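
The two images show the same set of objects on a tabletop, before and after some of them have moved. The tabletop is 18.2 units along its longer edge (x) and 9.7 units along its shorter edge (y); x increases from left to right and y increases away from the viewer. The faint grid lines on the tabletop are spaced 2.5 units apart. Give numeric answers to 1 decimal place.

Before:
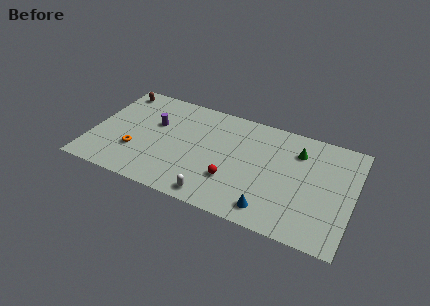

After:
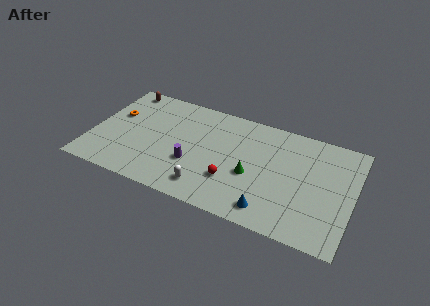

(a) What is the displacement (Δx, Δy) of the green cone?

(-2.9, -3.3)

The green cone was at about (14.2, 7.3) and moved to about (11.3, 4.0).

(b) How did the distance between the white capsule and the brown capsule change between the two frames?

-0.9

They were about 10.7 units apart before and 9.8 after — 0.9 units closer together.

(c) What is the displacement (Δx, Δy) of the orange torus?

(-1.8, 2.9)

The orange torus was at about (3.2, 3.1) and moved to about (1.4, 6.0).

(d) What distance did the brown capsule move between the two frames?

0.5

The brown capsule was near (1.2, 8.4) before and (1.6, 8.7) after, so it travelled √(0.4² + 0.3²) ≈ 0.5 units.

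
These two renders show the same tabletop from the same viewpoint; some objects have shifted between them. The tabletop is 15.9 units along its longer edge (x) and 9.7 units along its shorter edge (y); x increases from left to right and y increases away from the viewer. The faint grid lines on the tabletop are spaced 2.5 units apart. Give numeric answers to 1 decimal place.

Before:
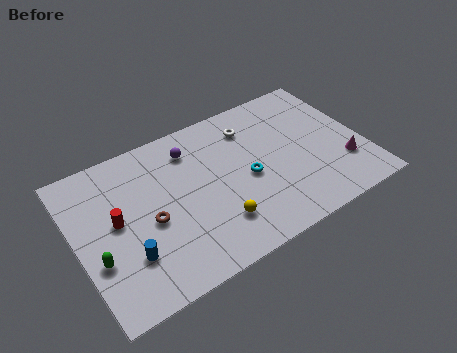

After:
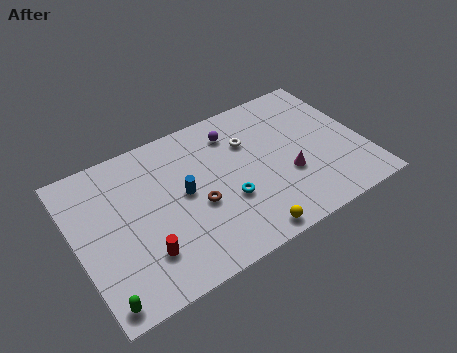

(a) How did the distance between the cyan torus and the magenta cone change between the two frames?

-2.0

The distance was about 5.4 in the first image and 3.4 in the second, so they moved 2.0 units closer together.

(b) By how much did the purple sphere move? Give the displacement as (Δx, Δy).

(2.4, 0.0)

From the two frames, the purple sphere sits at roughly (6.7, 7.7) before and (9.1, 7.7) after.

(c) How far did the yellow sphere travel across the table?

2.1

The yellow sphere was near (7.3, 2.4) before and (8.7, 0.9) after, so it travelled √(1.4² + 1.5²) ≈ 2.1 units.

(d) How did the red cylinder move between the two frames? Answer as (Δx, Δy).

(1.1, -2.7)

The red cylinder started near (2.2, 5.2) and ended near (3.3, 2.5).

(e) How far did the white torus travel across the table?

0.9

The white torus was near (10.1, 7.6) before and (9.8, 6.7) after, so it travelled √(0.3² + 0.9²) ≈ 0.9 units.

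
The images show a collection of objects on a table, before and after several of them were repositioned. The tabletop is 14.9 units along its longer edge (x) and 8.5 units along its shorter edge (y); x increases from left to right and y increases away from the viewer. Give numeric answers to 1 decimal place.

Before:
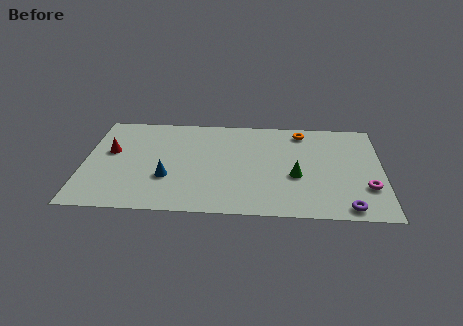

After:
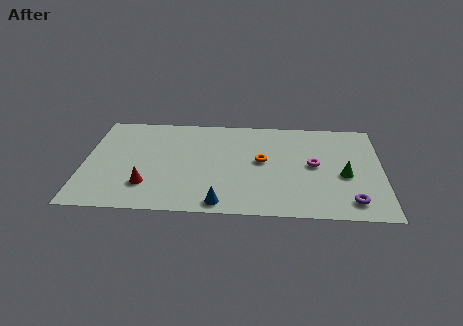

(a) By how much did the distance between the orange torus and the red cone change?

-3.7

Before: roughly 9.9 units apart; after: 6.2. That's 3.7 units closer together.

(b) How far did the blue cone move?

3.4

From (4.2, 2.9) to (6.9, 0.9), the blue cone covered √(2.7² + 2.0²) ≈ 3.4 units.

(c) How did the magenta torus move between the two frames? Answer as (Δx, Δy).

(-2.6, 1.8)

The magenta torus started near (14.1, 2.6) and ended near (11.5, 4.4).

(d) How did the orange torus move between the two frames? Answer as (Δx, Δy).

(-2.0, -2.7)

The orange torus started near (10.9, 7.3) and ended near (8.9, 4.6).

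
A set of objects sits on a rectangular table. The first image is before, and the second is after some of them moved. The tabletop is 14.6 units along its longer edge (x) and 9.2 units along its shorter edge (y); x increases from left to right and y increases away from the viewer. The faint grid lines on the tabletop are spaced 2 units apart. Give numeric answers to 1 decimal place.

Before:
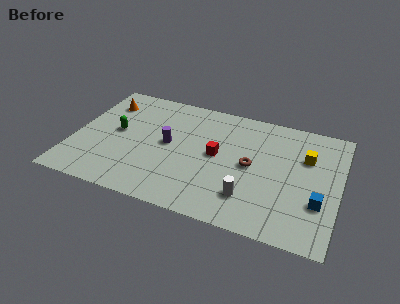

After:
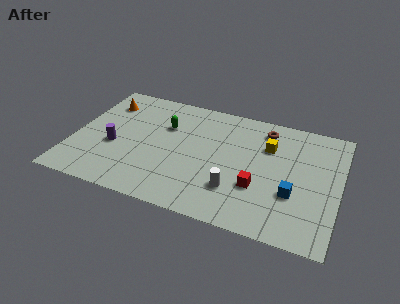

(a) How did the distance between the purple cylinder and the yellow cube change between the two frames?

+1.1

The distance was about 7.6 in the first image and 8.7 in the second, so they moved 1.1 units further apart.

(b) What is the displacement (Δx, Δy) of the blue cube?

(-1.4, 0.2)

The blue cube was at about (13.6, 3.0) and moved to about (12.2, 3.2).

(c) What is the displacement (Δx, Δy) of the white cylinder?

(-0.8, 0.3)

The white cylinder started near (9.9, 2.2) and ended near (9.1, 2.5).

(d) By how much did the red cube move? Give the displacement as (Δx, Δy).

(2.4, -1.7)

The red cube started near (7.9, 4.8) and ended near (10.3, 3.1).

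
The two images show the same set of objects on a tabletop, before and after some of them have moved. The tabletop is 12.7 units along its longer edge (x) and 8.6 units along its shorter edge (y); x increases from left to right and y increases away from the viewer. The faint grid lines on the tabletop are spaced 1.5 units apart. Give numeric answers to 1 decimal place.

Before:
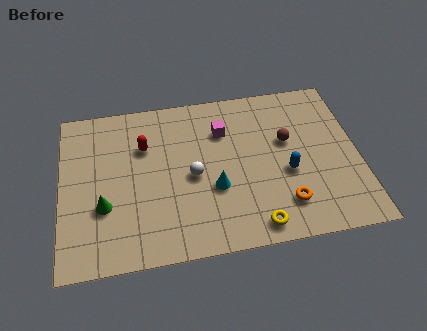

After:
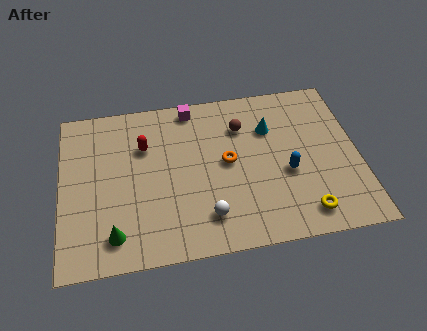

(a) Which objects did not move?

the red capsule and the blue capsule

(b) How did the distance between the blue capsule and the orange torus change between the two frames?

+1.1

Before: roughly 1.6 units apart; after: 2.7. That's 1.1 units further apart.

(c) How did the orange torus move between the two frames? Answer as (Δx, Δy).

(-2.3, 2.6)

The orange torus was at about (9.4, 1.9) and moved to about (7.1, 4.5).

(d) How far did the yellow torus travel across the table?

2.1

The yellow torus was near (8.1, 1.0) before and (10.2, 1.3) after, so it travelled √(2.1² + 0.3²) ≈ 2.1 units.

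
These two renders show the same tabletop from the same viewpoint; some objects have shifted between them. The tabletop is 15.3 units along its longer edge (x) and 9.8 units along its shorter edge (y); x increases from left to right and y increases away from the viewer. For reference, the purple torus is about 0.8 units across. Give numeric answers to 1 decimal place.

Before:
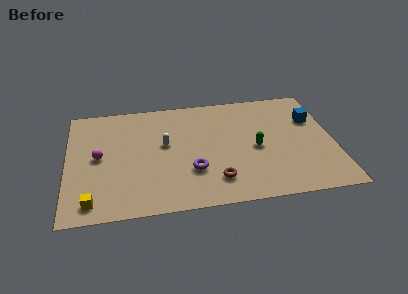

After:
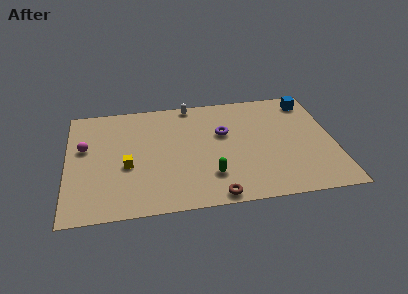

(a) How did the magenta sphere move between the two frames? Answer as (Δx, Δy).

(-0.8, 0.9)

The magenta sphere started near (1.8, 5.0) and ended near (1.0, 5.9).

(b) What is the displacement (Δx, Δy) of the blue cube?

(-0.1, 1.7)

From the two frames, the blue cube sits at roughly (14.2, 6.6) before and (14.1, 8.3) after.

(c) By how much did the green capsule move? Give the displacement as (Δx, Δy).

(-2.7, -2.0)

The green capsule started near (10.8, 4.5) and ended near (8.1, 2.5).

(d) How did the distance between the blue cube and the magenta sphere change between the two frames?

+0.8

Before: roughly 12.5 units apart; after: 13.3. That's 0.8 units further apart.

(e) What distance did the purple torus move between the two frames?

3.6

The purple torus moved from about (7.1, 3.1) to (9.0, 6.1), a distance of √(1.9² + 3.0²) ≈ 3.6.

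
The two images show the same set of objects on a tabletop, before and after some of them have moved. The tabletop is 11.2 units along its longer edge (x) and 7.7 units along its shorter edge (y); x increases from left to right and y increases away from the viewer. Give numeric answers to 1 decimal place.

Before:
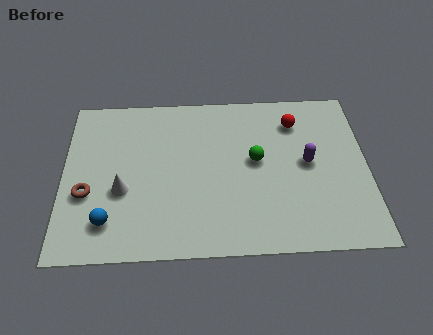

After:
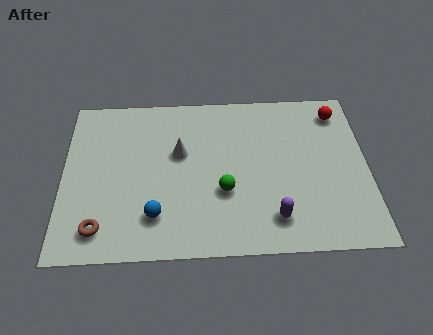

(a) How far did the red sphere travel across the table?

1.6

The red sphere was near (8.6, 6.0) before and (10.2, 6.4) after, so it travelled √(1.6² + 0.4²) ≈ 1.6 units.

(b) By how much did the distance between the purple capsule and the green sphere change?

+0.3

The distance was about 1.9 in the first image and 2.2 in the second, so they moved 0.3 units further apart.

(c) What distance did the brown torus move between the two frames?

1.7

The brown torus was near (0.9, 2.9) before and (1.4, 1.3) after, so it travelled √(0.5² + 1.6²) ≈ 1.7 units.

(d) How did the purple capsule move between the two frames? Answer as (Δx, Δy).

(-1.3, -2.5)

The purple capsule was at about (9.0, 4.0) and moved to about (7.7, 1.5).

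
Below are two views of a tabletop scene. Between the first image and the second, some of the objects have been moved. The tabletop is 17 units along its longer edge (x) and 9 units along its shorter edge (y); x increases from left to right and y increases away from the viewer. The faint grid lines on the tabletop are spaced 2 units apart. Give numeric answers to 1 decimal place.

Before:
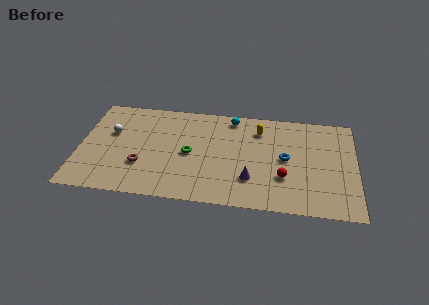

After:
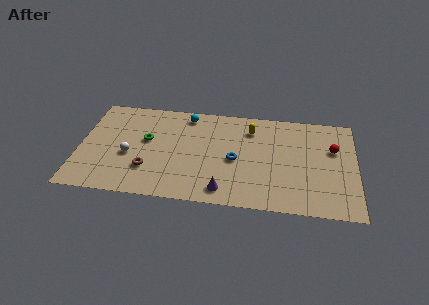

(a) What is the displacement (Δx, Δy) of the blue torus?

(-3.1, -0.5)

The blue torus was at about (12.7, 4.6) and moved to about (9.6, 4.1).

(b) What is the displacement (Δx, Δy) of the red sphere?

(3.0, 2.9)

The red sphere started near (12.6, 2.9) and ended near (15.6, 5.8).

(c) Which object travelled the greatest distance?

the red sphere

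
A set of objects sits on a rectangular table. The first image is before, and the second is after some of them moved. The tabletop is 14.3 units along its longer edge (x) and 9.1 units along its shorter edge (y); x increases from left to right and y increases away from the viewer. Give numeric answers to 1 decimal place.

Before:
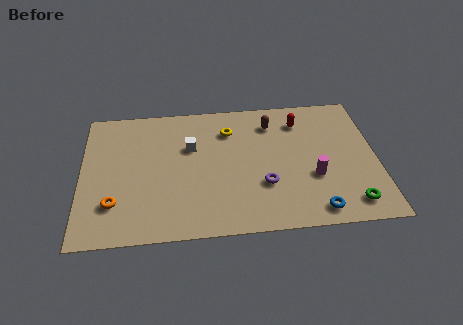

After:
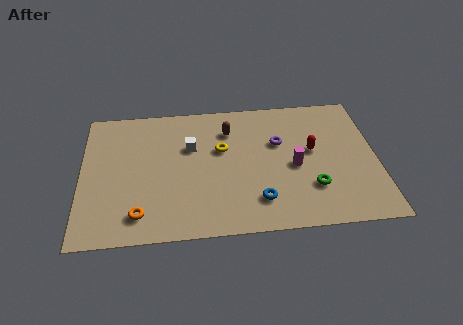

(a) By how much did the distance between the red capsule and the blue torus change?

-2.0

The distance was about 6.1 in the first image and 4.1 in the second, so they moved 2.0 units closer together.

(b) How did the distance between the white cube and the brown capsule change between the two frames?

-2.1

They were about 4.2 units apart before and 2.1 after — 2.1 units closer together.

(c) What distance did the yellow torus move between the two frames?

1.4

The yellow torus moved from about (7.2, 6.9) to (6.8, 5.6), a distance of √(0.4² + 1.3²) ≈ 1.4.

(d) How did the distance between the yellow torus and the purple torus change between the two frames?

-1.4

They were about 4.2 units apart before and 2.8 after — 1.4 units closer together.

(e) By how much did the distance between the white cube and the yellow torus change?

-0.6

They were about 2.1 units apart before and 1.5 after — 0.6 units closer together.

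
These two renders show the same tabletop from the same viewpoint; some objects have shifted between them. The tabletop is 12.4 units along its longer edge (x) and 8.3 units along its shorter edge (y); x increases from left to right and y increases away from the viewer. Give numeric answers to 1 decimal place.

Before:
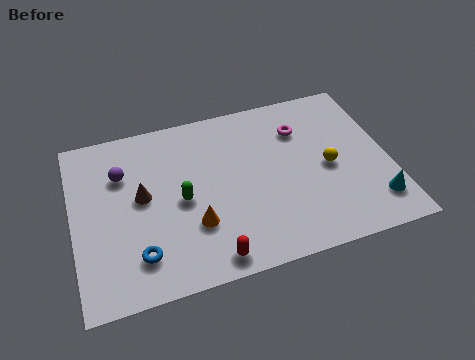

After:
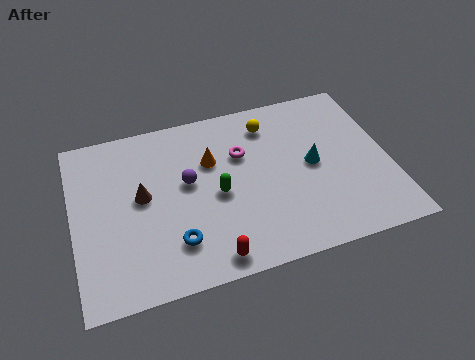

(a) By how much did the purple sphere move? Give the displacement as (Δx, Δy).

(2.5, -1.1)

From the two frames, the purple sphere sits at roughly (2.0, 5.8) before and (4.5, 4.7) after.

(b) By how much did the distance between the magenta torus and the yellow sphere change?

-0.7

The distance was about 2.4 in the first image and 1.7 in the second, so they moved 0.7 units closer together.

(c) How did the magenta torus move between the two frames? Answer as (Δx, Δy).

(-2.4, -0.6)

The magenta torus was at about (9.1, 6.1) and moved to about (6.7, 5.5).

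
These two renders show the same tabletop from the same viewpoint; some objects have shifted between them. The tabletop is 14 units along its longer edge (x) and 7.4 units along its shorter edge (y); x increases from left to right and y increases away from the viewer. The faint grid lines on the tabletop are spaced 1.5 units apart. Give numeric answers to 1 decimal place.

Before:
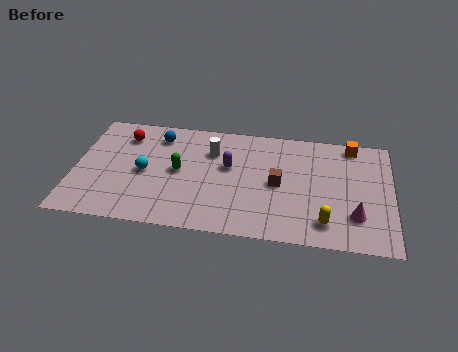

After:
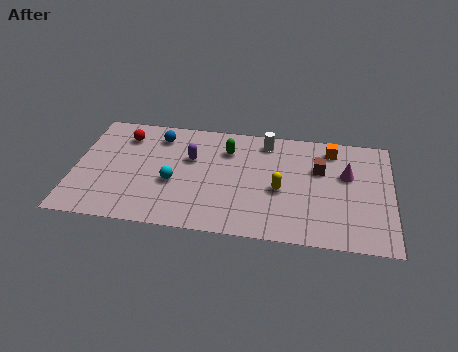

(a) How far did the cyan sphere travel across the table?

1.4

From (3.1, 3.5) to (4.4, 3.0), the cyan sphere covered √(1.3² + 0.5²) ≈ 1.4 units.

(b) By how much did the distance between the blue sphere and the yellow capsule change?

-2.6

Before: roughly 8.8 units apart; after: 6.2. That's 2.6 units closer together.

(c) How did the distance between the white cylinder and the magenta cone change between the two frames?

-3.2

Before: roughly 7.2 units apart; after: 4.0. That's 3.2 units closer together.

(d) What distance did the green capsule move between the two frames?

2.7

The green capsule moved from about (4.6, 3.8) to (6.7, 5.5), a distance of √(2.1² + 1.7²) ≈ 2.7.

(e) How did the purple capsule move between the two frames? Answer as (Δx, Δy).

(-1.7, 0.3)

The purple capsule was at about (6.8, 4.4) and moved to about (5.1, 4.7).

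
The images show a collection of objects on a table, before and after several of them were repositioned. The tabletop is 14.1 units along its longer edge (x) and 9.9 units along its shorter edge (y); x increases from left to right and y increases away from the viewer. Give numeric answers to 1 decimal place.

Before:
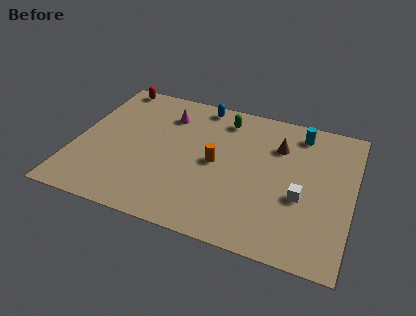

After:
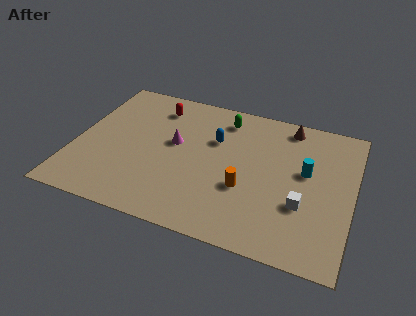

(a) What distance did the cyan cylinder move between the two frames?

2.7

From (11.2, 8.4) to (11.7, 5.7), the cyan cylinder covered √(0.5² + 2.7²) ≈ 2.7 units.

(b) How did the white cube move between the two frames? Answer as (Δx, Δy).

(0.1, -0.5)

The white cube was at about (11.6, 3.9) and moved to about (11.7, 3.4).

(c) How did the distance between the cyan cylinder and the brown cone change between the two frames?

+1.6

Before: roughly 1.6 units apart; after: 3.2. That's 1.6 units further apart.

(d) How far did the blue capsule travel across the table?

2.6

The blue capsule was near (6.0, 8.9) before and (7.0, 6.5) after, so it travelled √(1.0² + 2.4²) ≈ 2.6 units.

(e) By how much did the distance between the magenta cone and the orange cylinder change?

+0.4

They were about 3.9 units apart before and 4.3 after — 0.4 units further apart.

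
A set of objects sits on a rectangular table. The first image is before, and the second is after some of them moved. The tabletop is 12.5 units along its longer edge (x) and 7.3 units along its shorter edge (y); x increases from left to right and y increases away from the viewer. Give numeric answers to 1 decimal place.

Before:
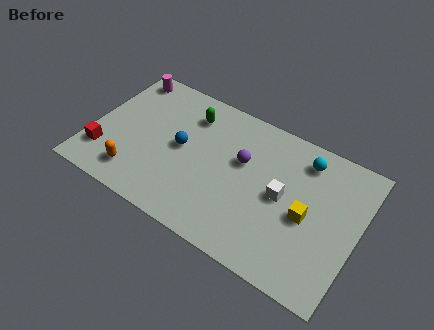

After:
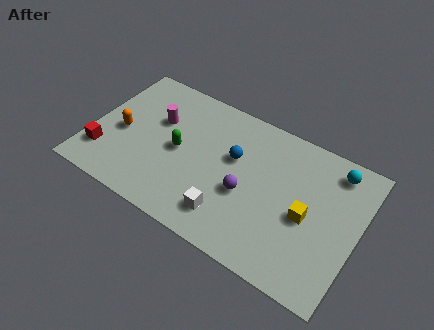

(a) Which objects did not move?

the red cube and the yellow cube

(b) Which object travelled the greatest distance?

the white cube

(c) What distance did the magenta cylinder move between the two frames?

2.5

The magenta cylinder was near (1.0, 6.4) before and (2.9, 4.7) after, so it travelled √(1.9² + 1.7²) ≈ 2.5 units.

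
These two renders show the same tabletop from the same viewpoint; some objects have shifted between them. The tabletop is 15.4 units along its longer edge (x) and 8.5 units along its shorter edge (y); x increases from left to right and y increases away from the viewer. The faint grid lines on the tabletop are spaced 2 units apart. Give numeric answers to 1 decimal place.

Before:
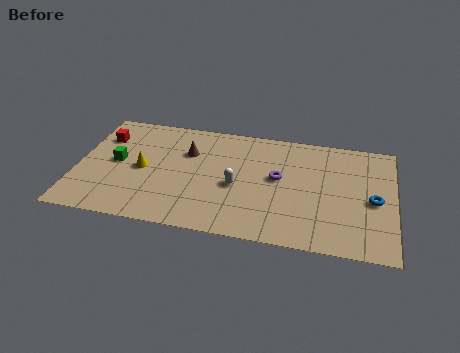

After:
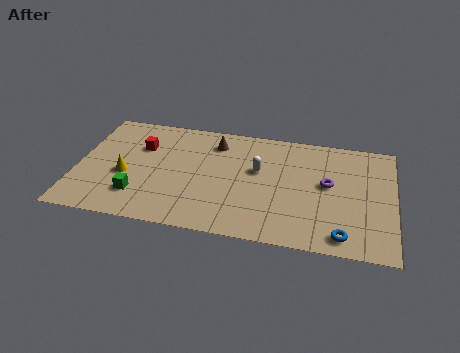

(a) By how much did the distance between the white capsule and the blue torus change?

-0.8

Before: roughly 6.6 units apart; after: 5.8. That's 0.8 units closer together.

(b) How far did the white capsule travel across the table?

1.7

From (7.8, 3.7) to (8.8, 5.1), the white capsule covered √(1.0² + 1.4²) ≈ 1.7 units.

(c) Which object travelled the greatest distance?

the blue torus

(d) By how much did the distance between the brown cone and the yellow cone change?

+2.6

They were about 2.7 units apart before and 5.3 after — 2.6 units further apart.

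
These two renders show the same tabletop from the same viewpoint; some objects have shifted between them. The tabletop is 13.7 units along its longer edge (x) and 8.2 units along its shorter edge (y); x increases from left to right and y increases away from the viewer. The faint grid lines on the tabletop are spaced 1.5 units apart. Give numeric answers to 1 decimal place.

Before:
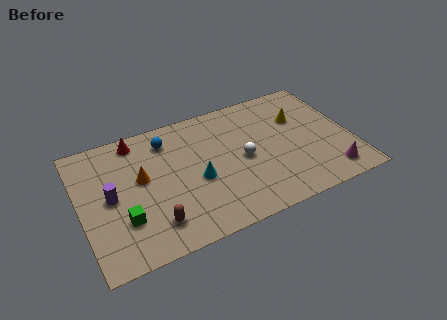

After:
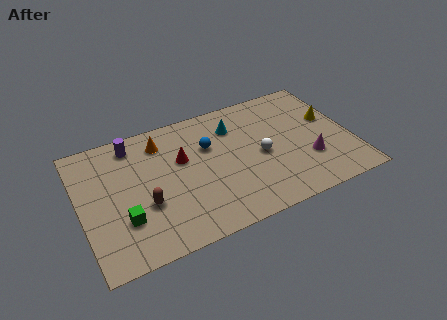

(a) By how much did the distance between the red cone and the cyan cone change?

-1.6

They were about 4.6 units apart before and 3.0 after — 1.6 units closer together.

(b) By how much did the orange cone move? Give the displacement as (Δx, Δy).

(1.2, 1.9)

The orange cone was at about (3.1, 4.7) and moved to about (4.3, 6.6).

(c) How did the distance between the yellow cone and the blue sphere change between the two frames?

-0.6

Before: roughly 6.8 units apart; after: 6.2. That's 0.6 units closer together.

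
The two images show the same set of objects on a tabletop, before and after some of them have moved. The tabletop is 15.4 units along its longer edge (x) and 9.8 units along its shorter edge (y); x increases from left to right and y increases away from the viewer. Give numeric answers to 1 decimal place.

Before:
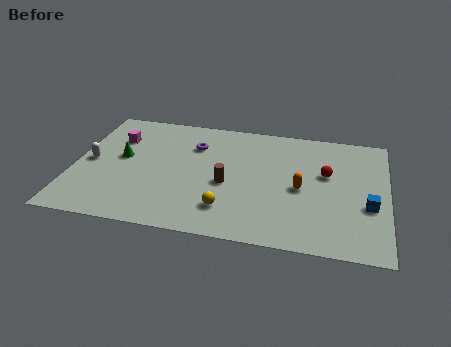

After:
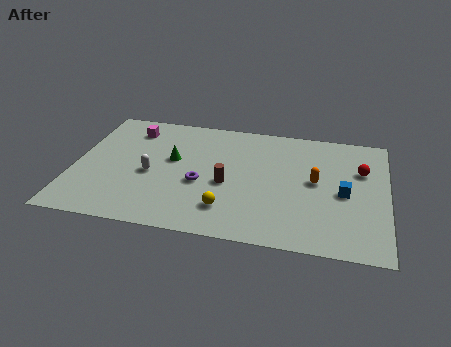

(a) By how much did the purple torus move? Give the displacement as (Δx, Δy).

(0.5, -3.1)

From the two frames, the purple torus sits at roughly (5.8, 7.1) before and (6.3, 4.0) after.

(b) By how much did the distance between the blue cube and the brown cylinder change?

-1.2

The distance was about 6.9 in the first image and 5.7 in the second, so they moved 1.2 units closer together.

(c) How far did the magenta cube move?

1.1

The magenta cube was near (1.9, 7.0) before and (2.6, 7.9) after, so it travelled √(0.7² + 0.9²) ≈ 1.1 units.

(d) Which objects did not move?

the yellow sphere and the brown cylinder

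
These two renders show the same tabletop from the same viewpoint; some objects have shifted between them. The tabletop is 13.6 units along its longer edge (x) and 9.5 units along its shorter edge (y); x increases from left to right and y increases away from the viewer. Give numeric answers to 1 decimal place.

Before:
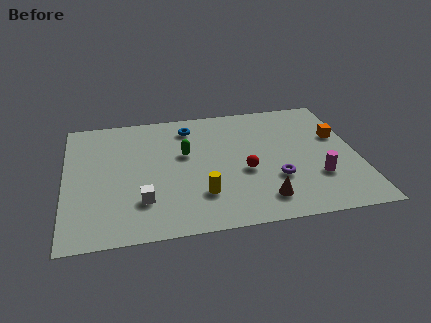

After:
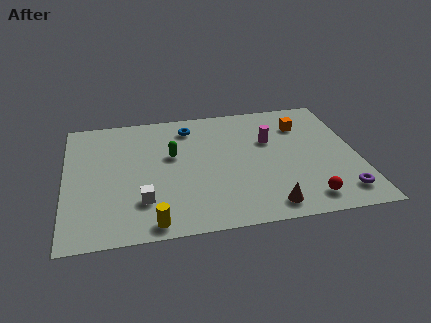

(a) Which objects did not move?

the white cube and the blue torus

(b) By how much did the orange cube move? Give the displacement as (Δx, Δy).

(-1.6, 1.2)

The orange cube was at about (12.8, 5.9) and moved to about (11.2, 7.1).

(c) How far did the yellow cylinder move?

2.8

The yellow cylinder was near (6.2, 2.5) before and (3.9, 0.9) after, so it travelled √(2.3² + 1.6²) ≈ 2.8 units.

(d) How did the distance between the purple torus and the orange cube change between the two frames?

+1.5

Before: roughly 4.2 units apart; after: 5.7. That's 1.5 units further apart.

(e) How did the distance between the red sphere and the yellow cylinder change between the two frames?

+4.6

They were about 2.5 units apart before and 7.1 after — 4.6 units further apart.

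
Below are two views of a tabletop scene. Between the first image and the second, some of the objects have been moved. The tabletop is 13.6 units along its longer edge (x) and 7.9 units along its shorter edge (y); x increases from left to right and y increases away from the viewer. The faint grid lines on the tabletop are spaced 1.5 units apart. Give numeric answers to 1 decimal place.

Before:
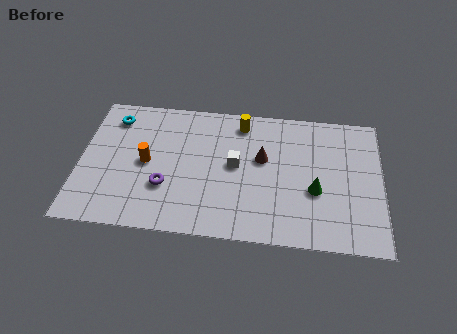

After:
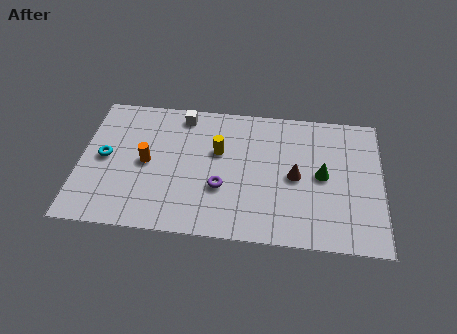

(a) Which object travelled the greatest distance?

the white cube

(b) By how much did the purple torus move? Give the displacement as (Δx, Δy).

(2.5, 0.2)

The purple torus started near (3.9, 2.6) and ended near (6.4, 2.8).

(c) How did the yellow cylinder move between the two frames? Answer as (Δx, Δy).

(-1.0, -1.8)

The yellow cylinder started near (7.2, 6.7) and ended near (6.2, 4.9).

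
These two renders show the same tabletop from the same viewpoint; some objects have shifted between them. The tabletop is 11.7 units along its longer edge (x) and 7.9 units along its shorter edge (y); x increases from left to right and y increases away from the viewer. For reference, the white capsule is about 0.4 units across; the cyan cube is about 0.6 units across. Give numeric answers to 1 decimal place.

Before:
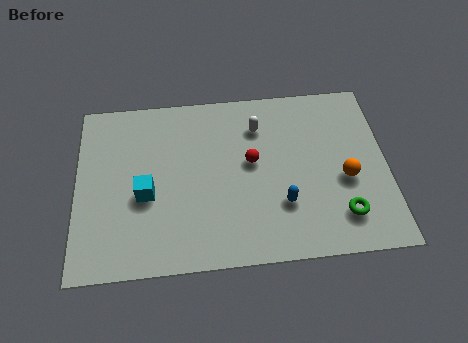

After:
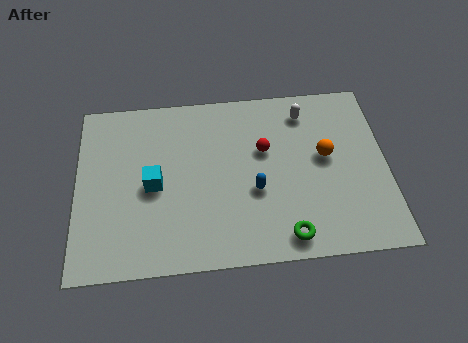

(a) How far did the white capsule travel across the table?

1.9

The white capsule was near (6.9, 6.0) before and (8.7, 6.5) after, so it travelled √(1.8² + 0.5²) ≈ 1.9 units.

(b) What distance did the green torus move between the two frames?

2.2

The green torus was near (9.9, 1.7) before and (7.8, 1.0) after, so it travelled √(2.1² + 0.7²) ≈ 2.2 units.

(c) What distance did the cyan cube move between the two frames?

0.5

From (2.6, 3.3) to (2.9, 3.7), the cyan cube covered √(0.3² + 0.4²) ≈ 0.5 units.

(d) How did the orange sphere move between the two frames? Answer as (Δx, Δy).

(-0.7, 1.1)

The orange sphere started near (10.1, 3.3) and ended near (9.4, 4.4).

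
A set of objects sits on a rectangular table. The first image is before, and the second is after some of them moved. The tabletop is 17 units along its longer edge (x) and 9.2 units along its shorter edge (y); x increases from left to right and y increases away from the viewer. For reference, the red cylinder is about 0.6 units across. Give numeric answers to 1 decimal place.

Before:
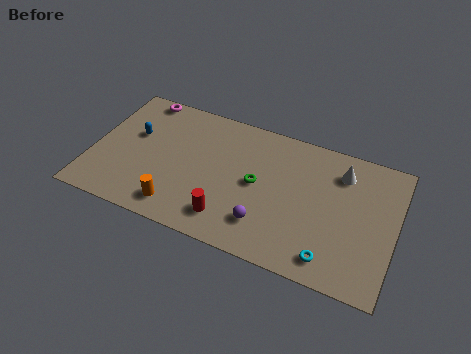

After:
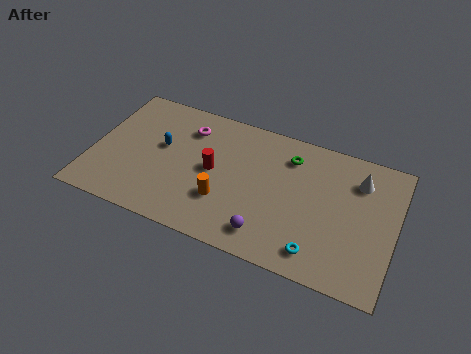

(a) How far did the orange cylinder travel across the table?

2.8

The orange cylinder moved from about (5.2, 1.5) to (7.6, 2.9), a distance of √(2.4² + 1.4²) ≈ 2.8.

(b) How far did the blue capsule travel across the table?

1.6

From (2.2, 5.6) to (3.8, 5.3), the blue capsule covered √(1.6² + 0.3²) ≈ 1.6 units.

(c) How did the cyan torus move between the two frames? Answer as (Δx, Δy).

(-0.7, 0.1)

The cyan torus was at about (13.7, 1.4) and moved to about (13.0, 1.5).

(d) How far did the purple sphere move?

0.6

The purple sphere moved from about (10.0, 2.2) to (10.2, 1.6), a distance of √(0.2² + 0.6²) ≈ 0.6.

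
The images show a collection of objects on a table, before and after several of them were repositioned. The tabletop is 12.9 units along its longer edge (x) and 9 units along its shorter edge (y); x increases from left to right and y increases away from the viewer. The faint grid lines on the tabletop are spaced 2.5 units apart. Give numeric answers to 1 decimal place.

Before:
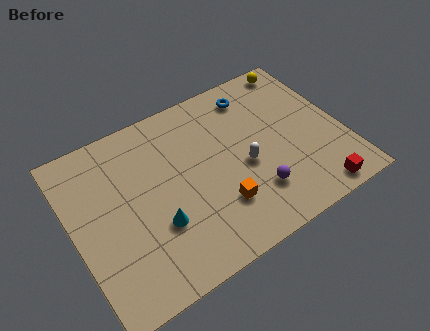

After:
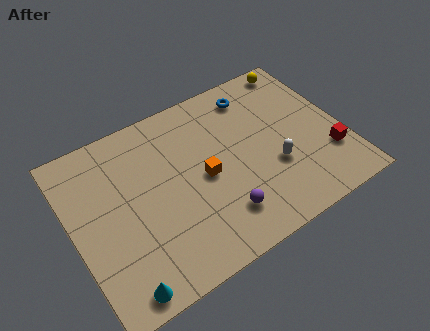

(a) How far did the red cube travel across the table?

2.0

The red cube moved from about (11.0, 0.9) to (12.0, 2.6), a distance of √(1.0² + 1.7²) ≈ 2.0.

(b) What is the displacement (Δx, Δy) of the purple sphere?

(-1.7, -0.3)

The purple sphere started near (8.3, 2.3) and ended near (6.6, 2.0).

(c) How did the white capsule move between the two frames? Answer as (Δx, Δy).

(1.3, -0.7)

From the two frames, the white capsule sits at roughly (8.1, 3.9) before and (9.4, 3.2) after.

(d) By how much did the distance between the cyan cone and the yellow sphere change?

+2.9

They were about 9.4 units apart before and 12.3 after — 2.9 units further apart.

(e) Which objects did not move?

the yellow sphere and the blue torus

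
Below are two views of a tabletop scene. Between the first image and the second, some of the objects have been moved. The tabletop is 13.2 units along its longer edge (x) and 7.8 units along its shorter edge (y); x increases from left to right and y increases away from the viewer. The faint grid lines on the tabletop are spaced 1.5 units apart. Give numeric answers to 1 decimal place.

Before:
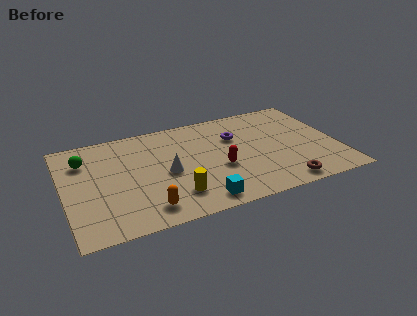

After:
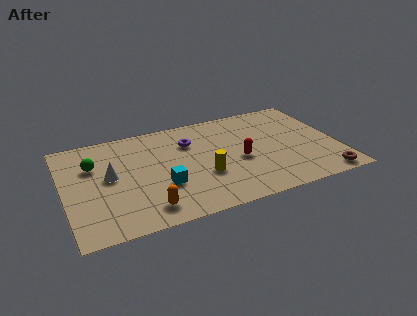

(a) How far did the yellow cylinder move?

1.8

The yellow cylinder moved from about (5.1, 1.8) to (6.6, 2.8), a distance of √(1.5² + 1.0²) ≈ 1.8.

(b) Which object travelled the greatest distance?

the white cone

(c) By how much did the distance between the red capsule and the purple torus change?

+0.7

Before: roughly 2.4 units apart; after: 3.1. That's 0.7 units further apart.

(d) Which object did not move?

the orange capsule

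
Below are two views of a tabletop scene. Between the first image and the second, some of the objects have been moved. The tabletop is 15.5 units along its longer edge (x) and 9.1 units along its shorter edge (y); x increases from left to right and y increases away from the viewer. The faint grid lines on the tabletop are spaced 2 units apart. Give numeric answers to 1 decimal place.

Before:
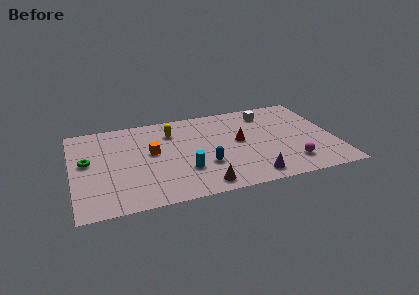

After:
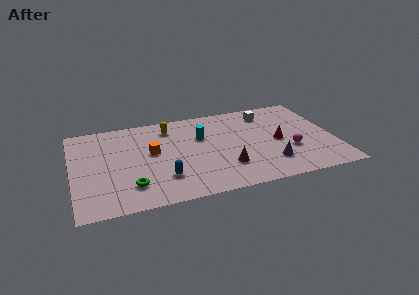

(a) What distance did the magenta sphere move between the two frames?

1.3

From (12.7, 1.9) to (12.8, 3.2), the magenta sphere covered √(0.1² + 1.3²) ≈ 1.3 units.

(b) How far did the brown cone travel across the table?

2.1

The brown cone moved from about (7.4, 1.1) to (8.9, 2.5), a distance of √(1.5² + 1.4²) ≈ 2.1.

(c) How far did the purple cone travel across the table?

1.6

The purple cone moved from about (10.3, 1.2) to (11.5, 2.2), a distance of √(1.2² + 1.0²) ≈ 1.6.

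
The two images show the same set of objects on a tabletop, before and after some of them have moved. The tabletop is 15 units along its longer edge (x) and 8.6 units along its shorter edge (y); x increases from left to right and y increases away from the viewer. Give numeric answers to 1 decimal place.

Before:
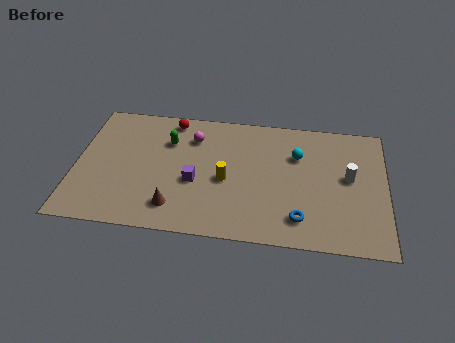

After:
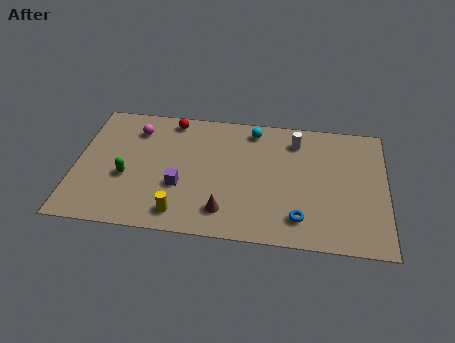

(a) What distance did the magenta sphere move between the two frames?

2.8

From (5.6, 6.5) to (2.8, 6.7), the magenta sphere covered √(2.8² + 0.2²) ≈ 2.8 units.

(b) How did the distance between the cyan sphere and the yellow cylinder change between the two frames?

+2.9

The distance was about 4.0 in the first image and 6.9 in the second, so they moved 2.9 units further apart.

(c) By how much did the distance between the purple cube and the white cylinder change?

-0.8

They were about 7.5 units apart before and 6.7 after — 0.8 units closer together.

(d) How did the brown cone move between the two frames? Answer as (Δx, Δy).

(2.4, 0.0)

The brown cone was at about (4.9, 1.7) and moved to about (7.3, 1.7).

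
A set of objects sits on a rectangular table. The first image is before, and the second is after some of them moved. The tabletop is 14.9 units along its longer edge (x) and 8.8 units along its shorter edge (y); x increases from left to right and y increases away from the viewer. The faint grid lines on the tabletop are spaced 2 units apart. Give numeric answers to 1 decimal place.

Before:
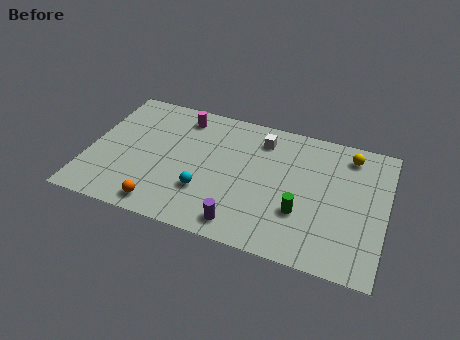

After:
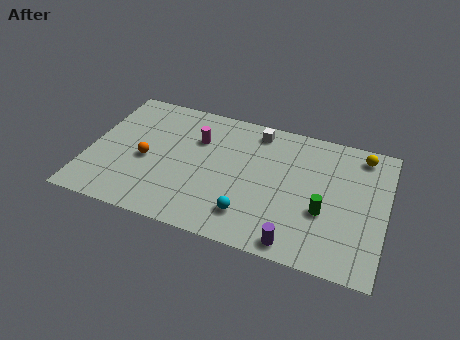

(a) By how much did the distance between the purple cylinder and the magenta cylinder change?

+0.3

The distance was about 7.2 in the first image and 7.5 in the second, so they moved 0.3 units further apart.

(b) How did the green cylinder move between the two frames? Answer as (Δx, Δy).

(1.1, 0.4)

The green cylinder was at about (10.8, 2.9) and moved to about (11.9, 3.3).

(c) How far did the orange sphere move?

3.0

The orange sphere moved from about (4.0, 1.1) to (2.9, 3.9), a distance of √(1.1² + 2.8²) ≈ 3.0.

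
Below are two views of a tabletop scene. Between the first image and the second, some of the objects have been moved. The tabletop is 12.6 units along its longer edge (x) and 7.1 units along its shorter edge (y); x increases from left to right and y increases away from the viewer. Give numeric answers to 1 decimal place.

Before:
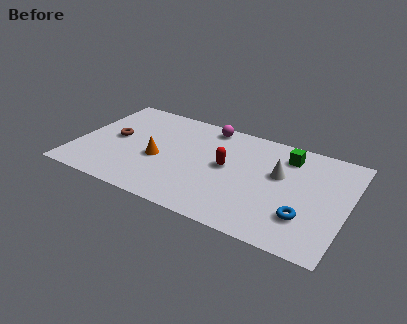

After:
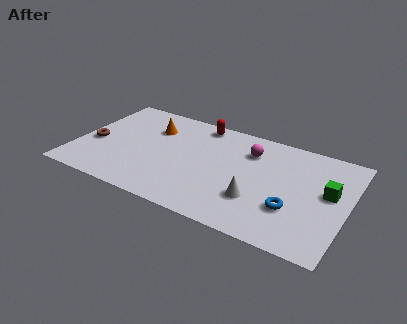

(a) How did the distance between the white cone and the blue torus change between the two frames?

-1.1

They were about 2.7 units apart before and 1.6 after — 1.1 units closer together.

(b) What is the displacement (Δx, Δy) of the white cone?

(-0.8, -2.1)

The white cone started near (9.4, 4.3) and ended near (8.6, 2.2).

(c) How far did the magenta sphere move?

2.3

The magenta sphere was near (5.8, 6.3) before and (7.9, 5.3) after, so it travelled √(2.1² + 1.0²) ≈ 2.3 units.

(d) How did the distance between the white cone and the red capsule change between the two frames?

+2.7

They were about 2.5 units apart before and 5.2 after — 2.7 units further apart.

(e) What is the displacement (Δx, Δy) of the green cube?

(2.1, -1.7)

From the two frames, the green cube sits at roughly (9.6, 5.7) before and (11.7, 4.0) after.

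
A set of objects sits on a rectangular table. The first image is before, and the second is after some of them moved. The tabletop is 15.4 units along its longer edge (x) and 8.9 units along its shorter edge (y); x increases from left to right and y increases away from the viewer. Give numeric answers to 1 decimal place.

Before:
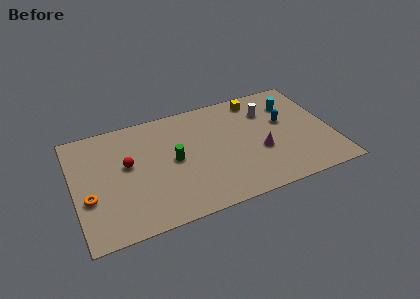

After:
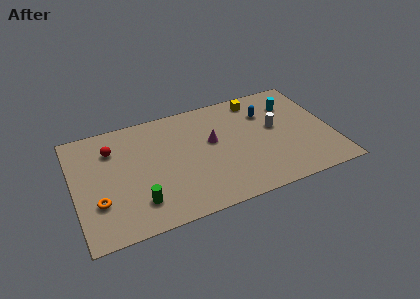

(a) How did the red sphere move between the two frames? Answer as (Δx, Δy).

(-0.8, 1.5)

The red sphere started near (3.2, 5.1) and ended near (2.4, 6.6).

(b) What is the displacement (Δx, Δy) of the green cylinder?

(-2.3, -2.5)

From the two frames, the green cylinder sits at roughly (5.9, 4.5) before and (3.6, 2.0) after.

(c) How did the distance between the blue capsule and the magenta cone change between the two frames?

+1.1

They were about 2.5 units apart before and 3.6 after — 1.1 units further apart.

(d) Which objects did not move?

the yellow cube and the cyan cylinder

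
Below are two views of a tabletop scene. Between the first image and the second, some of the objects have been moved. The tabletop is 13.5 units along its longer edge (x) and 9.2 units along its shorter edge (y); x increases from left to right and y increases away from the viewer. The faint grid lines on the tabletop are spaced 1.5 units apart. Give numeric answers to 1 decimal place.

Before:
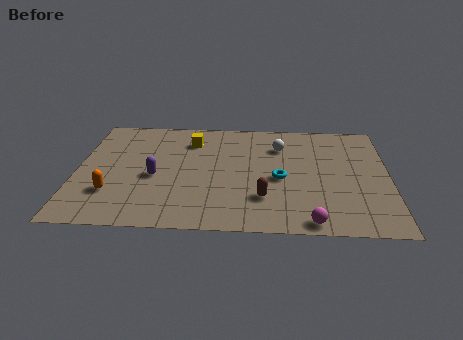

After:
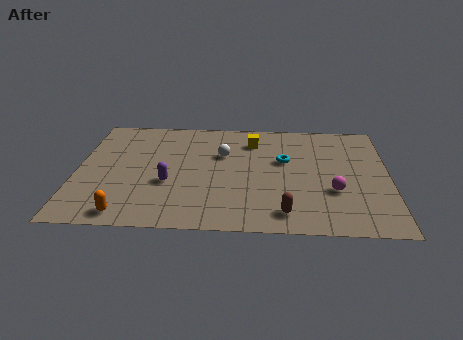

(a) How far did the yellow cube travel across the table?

2.7

The yellow cube moved from about (4.9, 7.1) to (7.6, 7.2), a distance of √(2.7² + 0.1²) ≈ 2.7.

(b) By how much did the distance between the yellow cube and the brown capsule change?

+0.4

Before: roughly 5.6 units apart; after: 6.0. That's 0.4 units further apart.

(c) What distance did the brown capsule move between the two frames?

1.4

The brown capsule was near (8.1, 2.5) before and (9.0, 1.4) after, so it travelled √(0.9² + 1.1²) ≈ 1.4 units.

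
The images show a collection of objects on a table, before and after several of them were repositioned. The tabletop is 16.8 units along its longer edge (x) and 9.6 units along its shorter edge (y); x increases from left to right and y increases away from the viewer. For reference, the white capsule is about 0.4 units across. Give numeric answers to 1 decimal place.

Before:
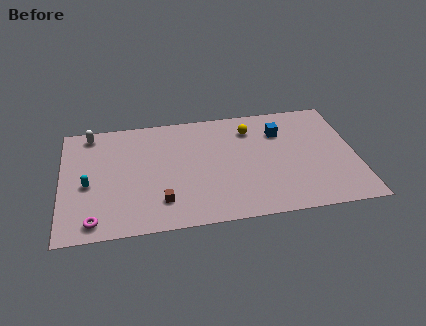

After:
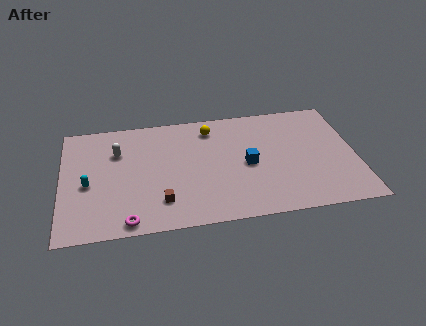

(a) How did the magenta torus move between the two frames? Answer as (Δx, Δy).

(1.9, -0.3)

From the two frames, the magenta torus sits at roughly (1.8, 1.2) before and (3.7, 0.9) after.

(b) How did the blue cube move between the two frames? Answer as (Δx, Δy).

(-2.0, -2.5)

The blue cube started near (12.6, 7.0) and ended near (10.6, 4.5).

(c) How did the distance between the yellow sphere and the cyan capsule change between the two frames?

-2.0

The distance was about 10.0 in the first image and 8.0 in the second, so they moved 2.0 units closer together.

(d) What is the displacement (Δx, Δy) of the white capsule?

(1.5, -1.8)

The white capsule started near (1.7, 8.5) and ended near (3.2, 6.7).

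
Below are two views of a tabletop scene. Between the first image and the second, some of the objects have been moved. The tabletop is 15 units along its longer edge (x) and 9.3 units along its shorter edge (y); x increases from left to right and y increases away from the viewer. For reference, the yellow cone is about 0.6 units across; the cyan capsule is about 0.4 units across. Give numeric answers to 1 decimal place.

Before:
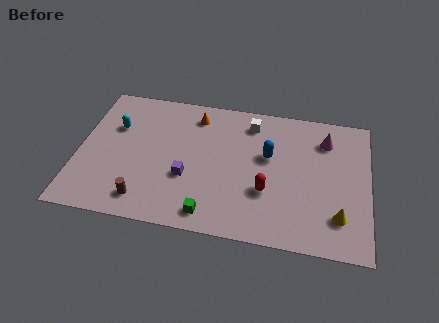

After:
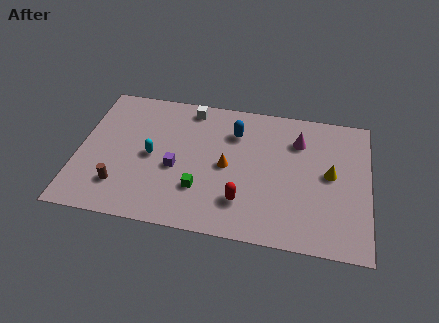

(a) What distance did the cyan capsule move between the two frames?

2.6

From (1.8, 6.2) to (3.8, 4.5), the cyan capsule covered √(2.0² + 1.7²) ≈ 2.6 units.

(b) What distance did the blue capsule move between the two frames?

2.2

From (9.8, 5.6) to (8.0, 6.9), the blue capsule covered √(1.8² + 1.3²) ≈ 2.2 units.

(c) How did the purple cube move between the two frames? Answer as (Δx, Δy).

(-0.6, 0.5)

From the two frames, the purple cube sits at roughly (5.7, 3.4) before and (5.1, 3.9) after.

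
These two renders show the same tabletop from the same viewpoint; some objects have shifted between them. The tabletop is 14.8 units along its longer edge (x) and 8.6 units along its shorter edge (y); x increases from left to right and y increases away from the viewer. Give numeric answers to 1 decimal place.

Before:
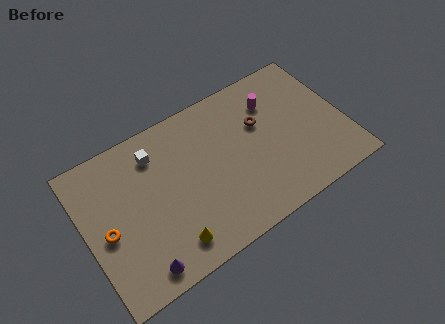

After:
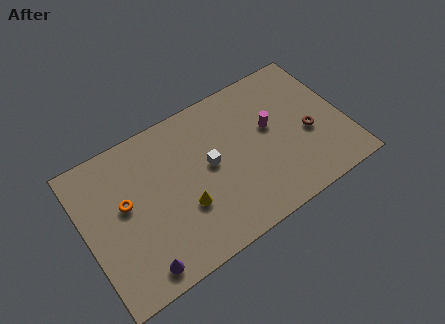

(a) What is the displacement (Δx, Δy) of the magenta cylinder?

(-0.4, -1.4)

The magenta cylinder was at about (11.1, 6.4) and moved to about (10.7, 5.0).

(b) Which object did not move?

the purple cone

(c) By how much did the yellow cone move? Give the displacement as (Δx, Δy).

(1.1, 1.5)

The yellow cone was at about (4.3, 1.5) and moved to about (5.4, 3.0).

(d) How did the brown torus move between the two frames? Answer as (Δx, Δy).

(2.5, -1.9)

From the two frames, the brown torus sits at roughly (10.2, 5.5) before and (12.7, 3.6) after.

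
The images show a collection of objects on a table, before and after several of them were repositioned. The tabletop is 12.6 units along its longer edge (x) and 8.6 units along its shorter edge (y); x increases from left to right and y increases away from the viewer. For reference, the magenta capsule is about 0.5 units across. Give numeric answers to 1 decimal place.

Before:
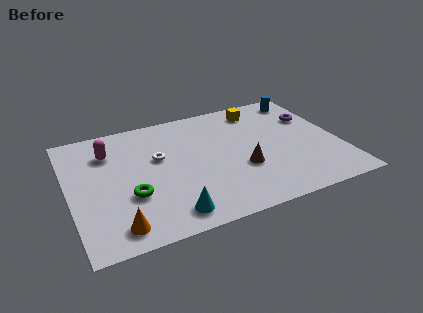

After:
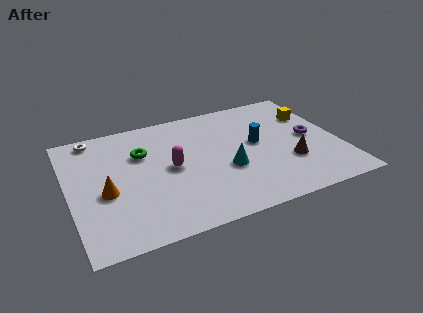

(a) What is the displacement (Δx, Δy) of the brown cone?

(2.2, -0.3)

From the two frames, the brown cone sits at roughly (7.9, 3.1) before and (10.1, 2.8) after.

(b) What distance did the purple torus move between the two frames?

1.5

From (11.6, 5.8) to (11.3, 4.3), the purple torus covered √(0.3² + 1.5²) ≈ 1.5 units.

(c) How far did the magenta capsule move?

3.4

The magenta capsule moved from about (2.0, 6.4) to (4.7, 4.3), a distance of √(2.7² + 2.1²) ≈ 3.4.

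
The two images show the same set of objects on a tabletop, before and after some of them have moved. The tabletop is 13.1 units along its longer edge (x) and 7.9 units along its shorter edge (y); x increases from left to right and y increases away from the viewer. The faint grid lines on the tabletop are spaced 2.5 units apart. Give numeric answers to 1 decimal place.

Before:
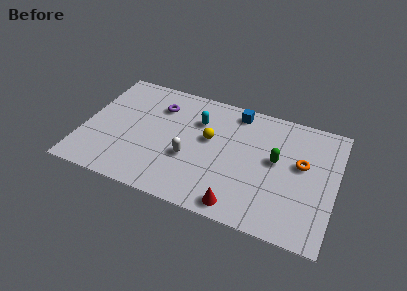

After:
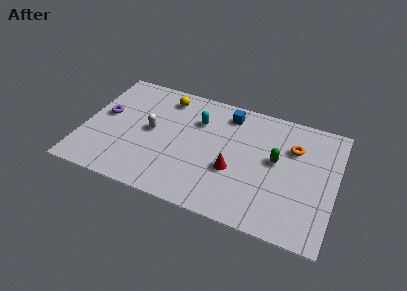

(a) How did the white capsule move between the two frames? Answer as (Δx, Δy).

(-2.1, 1.1)

The white capsule started near (5.6, 3.0) and ended near (3.5, 4.1).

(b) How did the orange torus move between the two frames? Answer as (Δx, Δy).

(-0.5, 0.9)

The orange torus was at about (11.3, 4.6) and moved to about (10.8, 5.5).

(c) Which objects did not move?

the green capsule and the cyan capsule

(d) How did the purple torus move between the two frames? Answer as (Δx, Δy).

(-2.7, -1.5)

The purple torus started near (3.7, 5.9) and ended near (1.0, 4.4).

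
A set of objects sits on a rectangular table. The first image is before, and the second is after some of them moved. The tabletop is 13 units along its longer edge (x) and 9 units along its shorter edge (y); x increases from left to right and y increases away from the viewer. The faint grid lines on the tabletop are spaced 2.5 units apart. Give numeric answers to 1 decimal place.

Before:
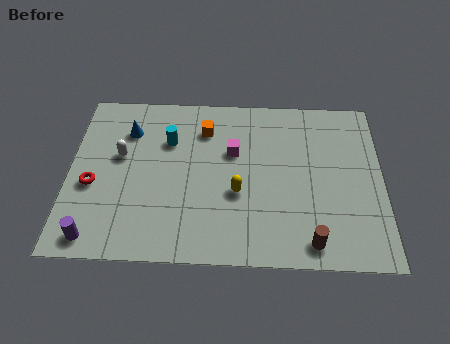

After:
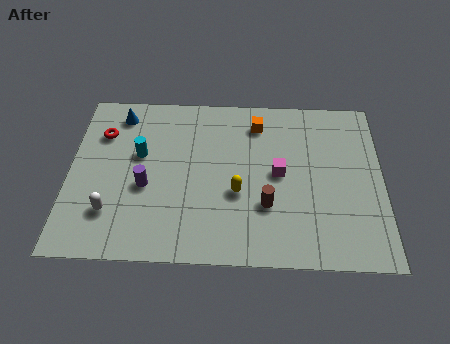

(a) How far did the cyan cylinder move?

1.4

From (4.1, 6.2) to (2.9, 5.4), the cyan cylinder covered √(1.2² + 0.8²) ≈ 1.4 units.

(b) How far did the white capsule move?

3.0

The white capsule was near (2.1, 5.3) before and (1.8, 2.3) after, so it travelled √(0.3² + 3.0²) ≈ 3.0 units.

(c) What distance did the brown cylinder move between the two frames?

2.5

The brown cylinder moved from about (10.0, 1.1) to (8.2, 2.9), a distance of √(1.8² + 1.8²) ≈ 2.5.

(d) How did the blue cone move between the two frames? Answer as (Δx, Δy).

(-0.4, 0.9)

From the two frames, the blue cone sits at roughly (2.4, 6.7) before and (2.0, 7.6) after.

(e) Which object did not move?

the yellow capsule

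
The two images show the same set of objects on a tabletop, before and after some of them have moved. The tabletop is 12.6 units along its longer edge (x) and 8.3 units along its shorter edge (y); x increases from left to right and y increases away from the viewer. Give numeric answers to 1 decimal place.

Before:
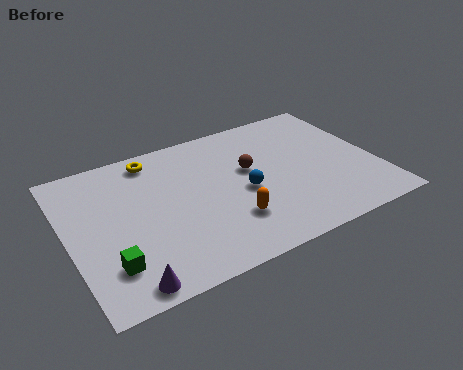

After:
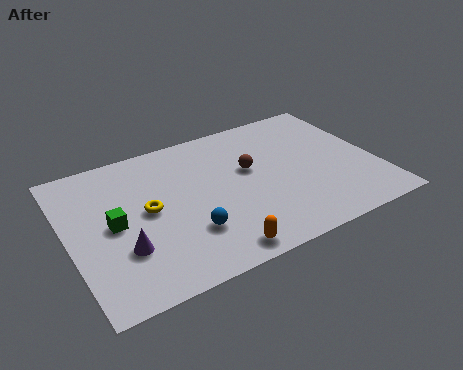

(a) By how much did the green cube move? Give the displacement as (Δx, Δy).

(0.4, 2.1)

The green cube was at about (1.4, 2.0) and moved to about (1.8, 4.1).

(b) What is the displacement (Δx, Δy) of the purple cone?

(0.1, 1.8)

The purple cone started near (1.9, 0.8) and ended near (2.0, 2.6).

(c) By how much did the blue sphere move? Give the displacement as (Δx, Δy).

(-2.5, -1.3)

From the two frames, the blue sphere sits at roughly (7.1, 3.7) before and (4.6, 2.4) after.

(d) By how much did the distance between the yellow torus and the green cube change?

-4.3

Before: roughly 5.7 units apart; after: 1.4. That's 4.3 units closer together.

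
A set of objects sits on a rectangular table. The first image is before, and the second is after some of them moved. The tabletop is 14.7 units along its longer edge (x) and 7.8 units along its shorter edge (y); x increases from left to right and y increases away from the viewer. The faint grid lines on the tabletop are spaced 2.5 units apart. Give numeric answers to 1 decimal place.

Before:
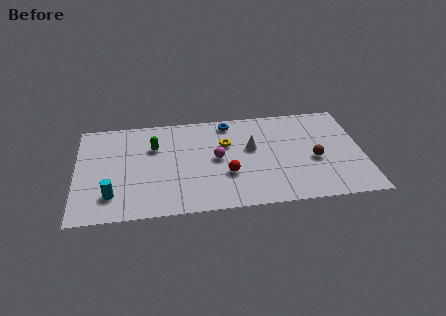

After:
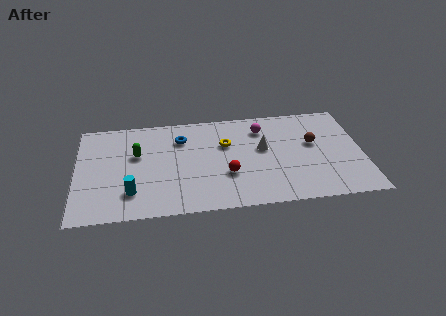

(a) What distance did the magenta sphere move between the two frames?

3.2

The magenta sphere was near (7.2, 4.0) before and (9.6, 6.1) after, so it travelled √(2.4² + 2.1²) ≈ 3.2 units.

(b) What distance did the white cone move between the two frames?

0.6

The white cone moved from about (9.0, 4.6) to (9.6, 4.5), a distance of √(0.6² + 0.1²) ≈ 0.6.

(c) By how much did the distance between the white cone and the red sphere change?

+0.3

Before: roughly 2.3 units apart; after: 2.6. That's 0.3 units further apart.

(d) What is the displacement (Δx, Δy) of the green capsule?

(-0.9, -0.5)

The green capsule started near (4.0, 5.3) and ended near (3.1, 4.8).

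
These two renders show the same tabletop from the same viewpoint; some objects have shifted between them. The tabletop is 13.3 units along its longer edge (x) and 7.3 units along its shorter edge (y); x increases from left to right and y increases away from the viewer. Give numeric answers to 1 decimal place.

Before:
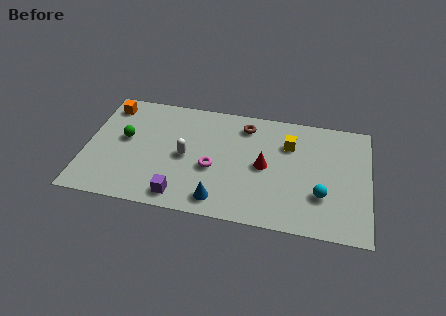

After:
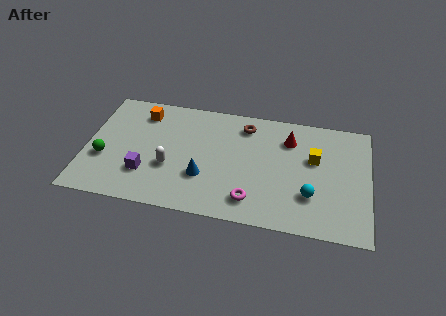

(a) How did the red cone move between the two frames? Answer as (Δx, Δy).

(1.1, 1.9)

From the two frames, the red cone sits at roughly (8.4, 3.6) before and (9.5, 5.5) after.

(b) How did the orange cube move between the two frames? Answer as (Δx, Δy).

(1.6, -0.2)

The orange cube started near (0.9, 6.1) and ended near (2.5, 5.9).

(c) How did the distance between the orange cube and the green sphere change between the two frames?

+1.4

The distance was about 2.2 in the first image and 3.6 in the second, so they moved 1.4 units further apart.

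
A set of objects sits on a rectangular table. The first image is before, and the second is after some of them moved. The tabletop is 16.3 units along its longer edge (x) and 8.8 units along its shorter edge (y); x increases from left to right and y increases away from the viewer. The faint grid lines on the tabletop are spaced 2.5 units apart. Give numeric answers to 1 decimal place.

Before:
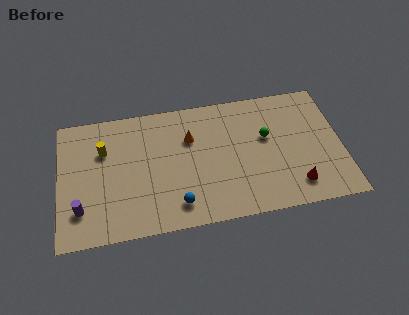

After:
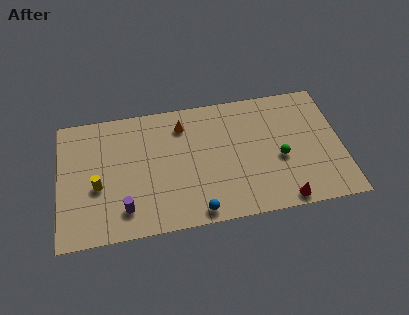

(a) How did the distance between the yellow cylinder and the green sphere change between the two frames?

+1.1

They were about 9.4 units apart before and 10.5 after — 1.1 units further apart.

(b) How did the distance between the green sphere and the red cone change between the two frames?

-1.0

The distance was about 3.9 in the first image and 2.9 in the second, so they moved 1.0 units closer together.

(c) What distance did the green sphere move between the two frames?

1.7

The green sphere was near (12.0, 5.3) before and (12.7, 3.7) after, so it travelled √(0.7² + 1.6²) ≈ 1.7 units.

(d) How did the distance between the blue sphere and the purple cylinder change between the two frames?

-1.3

The distance was about 5.5 in the first image and 4.2 in the second, so they moved 1.3 units closer together.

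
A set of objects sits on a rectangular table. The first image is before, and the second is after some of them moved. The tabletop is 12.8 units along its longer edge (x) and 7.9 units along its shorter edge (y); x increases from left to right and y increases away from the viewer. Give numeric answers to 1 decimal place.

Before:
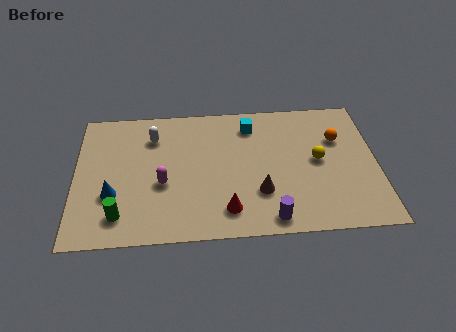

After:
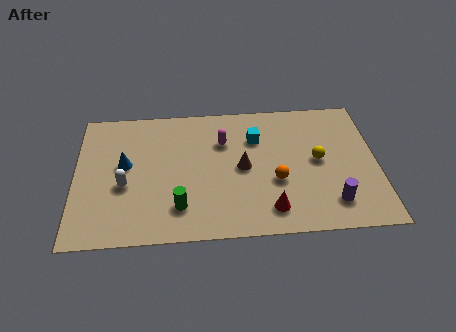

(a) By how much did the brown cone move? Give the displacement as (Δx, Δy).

(-0.7, 1.5)

The brown cone started near (7.8, 2.4) and ended near (7.1, 3.9).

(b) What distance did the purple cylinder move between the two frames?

2.7

From (8.2, 0.9) to (10.8, 1.6), the purple cylinder covered √(2.6² + 0.7²) ≈ 2.7 units.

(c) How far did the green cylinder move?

2.5

The green cylinder was near (1.9, 1.5) before and (4.4, 1.8) after, so it travelled √(2.5² + 0.3²) ≈ 2.5 units.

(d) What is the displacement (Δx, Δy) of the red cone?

(1.8, -0.1)

The red cone was at about (6.4, 1.5) and moved to about (8.2, 1.4).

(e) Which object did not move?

the yellow sphere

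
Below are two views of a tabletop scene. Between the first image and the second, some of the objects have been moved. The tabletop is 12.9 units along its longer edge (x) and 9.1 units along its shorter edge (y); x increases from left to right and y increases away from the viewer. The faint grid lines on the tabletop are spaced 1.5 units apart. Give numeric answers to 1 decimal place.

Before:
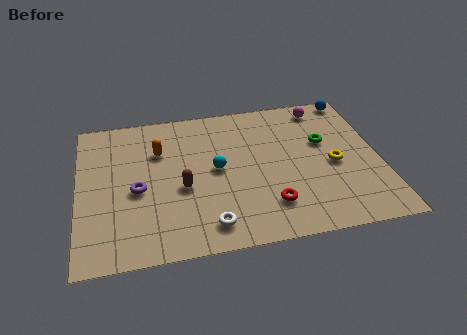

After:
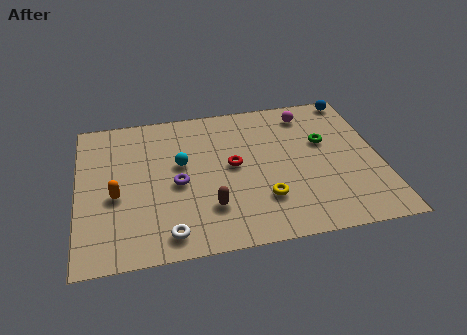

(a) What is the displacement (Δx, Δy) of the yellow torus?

(-3.1, -1.6)

The yellow torus started near (10.9, 4.1) and ended near (7.8, 2.5).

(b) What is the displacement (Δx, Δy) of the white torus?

(-1.7, -0.2)

The white torus started near (5.4, 1.4) and ended near (3.7, 1.2).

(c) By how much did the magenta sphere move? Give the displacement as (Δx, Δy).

(-0.7, -0.3)

The magenta sphere was at about (10.7, 7.9) and moved to about (10.0, 7.6).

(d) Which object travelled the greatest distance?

the yellow torus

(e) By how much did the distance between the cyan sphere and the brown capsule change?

+1.4

The distance was about 1.7 in the first image and 3.1 in the second, so they moved 1.4 units further apart.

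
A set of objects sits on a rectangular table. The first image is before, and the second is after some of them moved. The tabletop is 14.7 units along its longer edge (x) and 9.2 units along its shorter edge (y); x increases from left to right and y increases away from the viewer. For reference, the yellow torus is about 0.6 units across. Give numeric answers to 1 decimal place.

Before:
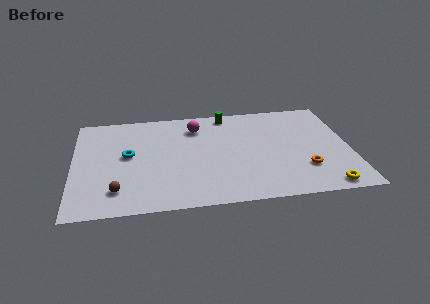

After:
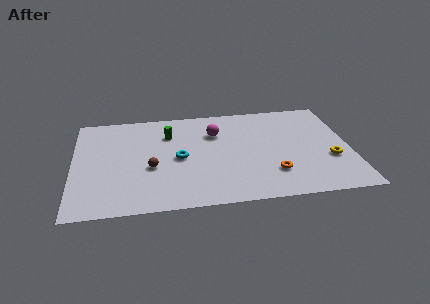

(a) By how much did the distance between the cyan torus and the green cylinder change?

-3.9

The distance was about 6.3 in the first image and 2.4 in the second, so they moved 3.9 units closer together.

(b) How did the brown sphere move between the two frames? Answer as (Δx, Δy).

(1.8, 1.8)

The brown sphere started near (2.3, 1.9) and ended near (4.1, 3.7).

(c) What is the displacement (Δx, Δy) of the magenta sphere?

(1.0, -0.7)

The magenta sphere started near (6.6, 7.2) and ended near (7.6, 6.5).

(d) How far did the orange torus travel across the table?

1.7

The orange torus moved from about (12.2, 2.6) to (10.5, 2.4), a distance of √(1.7² + 0.2²) ≈ 1.7.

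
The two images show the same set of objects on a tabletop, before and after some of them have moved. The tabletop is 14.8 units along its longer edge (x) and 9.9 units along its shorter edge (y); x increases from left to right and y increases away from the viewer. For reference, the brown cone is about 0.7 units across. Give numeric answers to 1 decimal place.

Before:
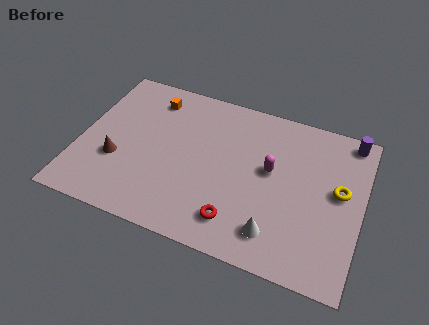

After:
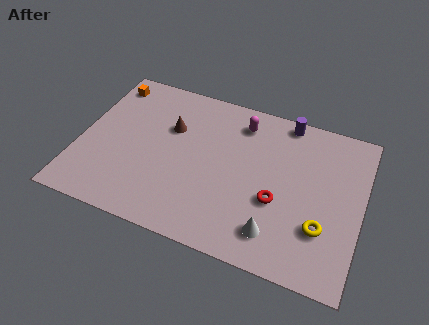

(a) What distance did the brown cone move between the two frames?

3.9

The brown cone moved from about (2.1, 3.5) to (4.6, 6.5), a distance of √(2.5² + 3.0²) ≈ 3.9.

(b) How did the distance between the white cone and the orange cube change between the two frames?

+2.1

Before: roughly 9.5 units apart; after: 11.6. That's 2.1 units further apart.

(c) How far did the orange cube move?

2.4

The orange cube moved from about (3.4, 8.1) to (1.0, 8.4), a distance of √(2.4² + 0.3²) ≈ 2.4.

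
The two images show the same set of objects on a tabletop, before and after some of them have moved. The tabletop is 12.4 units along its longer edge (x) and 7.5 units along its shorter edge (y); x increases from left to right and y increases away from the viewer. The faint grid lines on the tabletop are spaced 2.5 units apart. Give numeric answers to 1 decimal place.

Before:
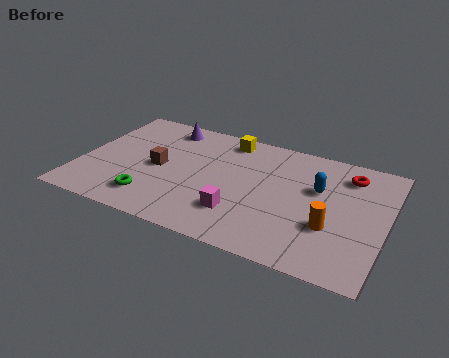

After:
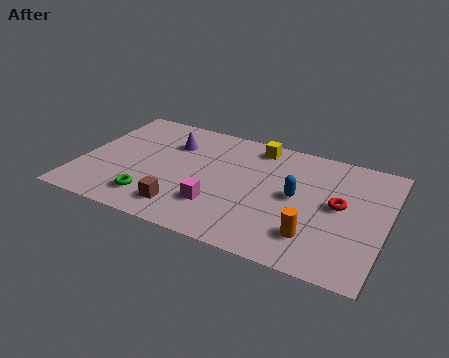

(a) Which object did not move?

the green torus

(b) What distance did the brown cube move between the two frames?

2.6

From (3.2, 3.6) to (4.5, 1.4), the brown cube covered √(1.3² + 2.2²) ≈ 2.6 units.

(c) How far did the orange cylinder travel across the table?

1.0

From (10.3, 2.6) to (9.7, 1.8), the orange cylinder covered √(0.6² + 0.8²) ≈ 1.0 units.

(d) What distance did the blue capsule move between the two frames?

1.1

The blue capsule was near (9.6, 4.7) before and (8.8, 3.9) after, so it travelled √(0.8² + 0.8²) ≈ 1.1 units.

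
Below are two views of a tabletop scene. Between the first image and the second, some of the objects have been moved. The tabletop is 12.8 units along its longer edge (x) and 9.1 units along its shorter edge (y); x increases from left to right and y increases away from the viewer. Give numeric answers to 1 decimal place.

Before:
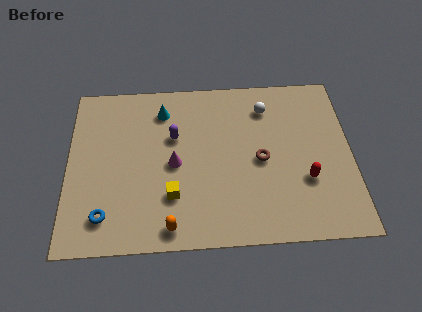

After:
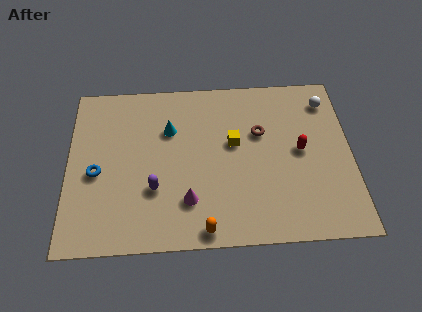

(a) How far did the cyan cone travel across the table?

1.1

The cyan cone moved from about (4.3, 7.3) to (4.6, 6.2), a distance of √(0.3² + 1.1²) ≈ 1.1.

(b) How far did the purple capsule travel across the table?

2.9

The purple capsule moved from about (4.8, 5.8) to (3.9, 3.0), a distance of √(0.9² + 2.8²) ≈ 2.9.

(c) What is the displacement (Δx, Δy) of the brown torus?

(0.0, 1.5)

From the two frames, the brown torus sits at roughly (8.7, 4.3) before and (8.7, 5.8) after.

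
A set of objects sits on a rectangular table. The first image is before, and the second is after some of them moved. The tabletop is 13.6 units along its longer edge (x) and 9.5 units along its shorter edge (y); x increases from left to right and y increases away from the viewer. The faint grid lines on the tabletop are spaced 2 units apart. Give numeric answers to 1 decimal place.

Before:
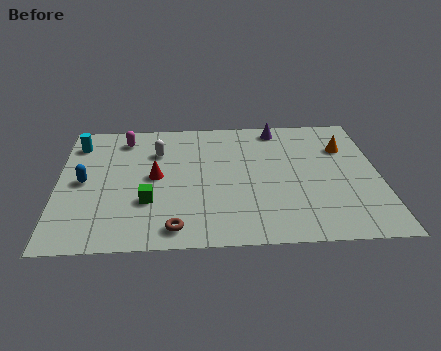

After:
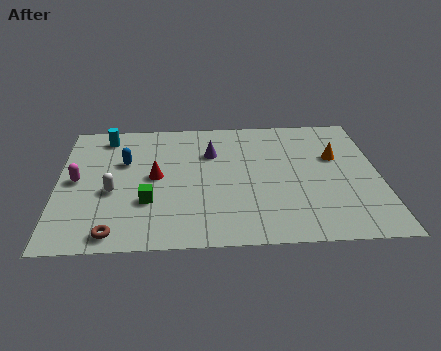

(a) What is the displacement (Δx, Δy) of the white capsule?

(-1.9, -2.9)

The white capsule started near (4.2, 6.8) and ended near (2.3, 3.9).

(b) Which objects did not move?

the red cone and the green cube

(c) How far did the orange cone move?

0.8

The orange cone was near (12.2, 6.7) before and (11.8, 6.0) after, so it travelled √(0.4² + 0.7²) ≈ 0.8 units.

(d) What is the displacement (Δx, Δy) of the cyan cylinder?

(1.2, 0.5)

The cyan cylinder was at about (0.8, 7.6) and moved to about (2.0, 8.1).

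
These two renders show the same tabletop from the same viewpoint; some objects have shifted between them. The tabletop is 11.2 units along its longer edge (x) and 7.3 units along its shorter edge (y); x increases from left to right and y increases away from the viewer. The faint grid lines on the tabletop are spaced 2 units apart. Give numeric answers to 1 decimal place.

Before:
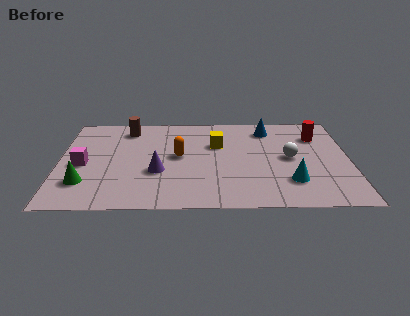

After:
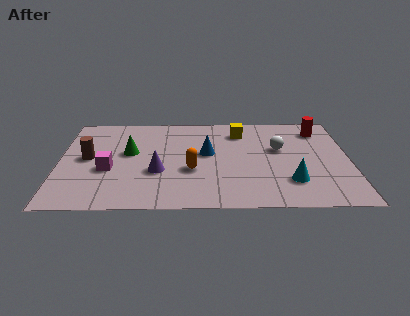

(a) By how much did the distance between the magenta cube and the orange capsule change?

-0.5

Before: roughly 3.7 units apart; after: 3.2. That's 0.5 units closer together.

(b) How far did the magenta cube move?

1.1

The magenta cube moved from about (0.9, 3.3) to (1.9, 2.9), a distance of √(1.0² + 0.4²) ≈ 1.1.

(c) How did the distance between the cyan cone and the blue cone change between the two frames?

-0.3

The distance was about 4.2 in the first image and 3.9 in the second, so they moved 0.3 units closer together.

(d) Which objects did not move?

the purple cone and the cyan cone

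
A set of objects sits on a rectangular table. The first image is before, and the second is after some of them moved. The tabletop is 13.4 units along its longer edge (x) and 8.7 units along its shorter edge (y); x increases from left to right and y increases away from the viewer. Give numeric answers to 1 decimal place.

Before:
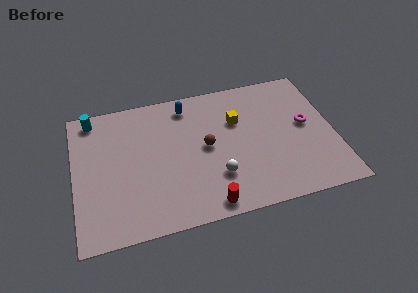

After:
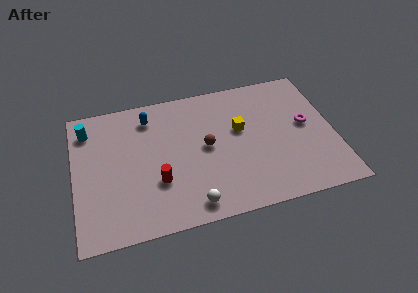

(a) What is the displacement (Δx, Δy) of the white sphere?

(-1.4, -1.4)

The white sphere was at about (7.2, 2.5) and moved to about (5.8, 1.1).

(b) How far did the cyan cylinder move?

0.8

The cyan cylinder was near (1.1, 7.7) before and (0.8, 7.0) after, so it travelled √(0.3² + 0.7²) ≈ 0.8 units.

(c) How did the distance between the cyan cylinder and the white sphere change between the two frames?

-0.3

They were about 8.0 units apart before and 7.7 after — 0.3 units closer together.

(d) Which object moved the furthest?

the red cylinder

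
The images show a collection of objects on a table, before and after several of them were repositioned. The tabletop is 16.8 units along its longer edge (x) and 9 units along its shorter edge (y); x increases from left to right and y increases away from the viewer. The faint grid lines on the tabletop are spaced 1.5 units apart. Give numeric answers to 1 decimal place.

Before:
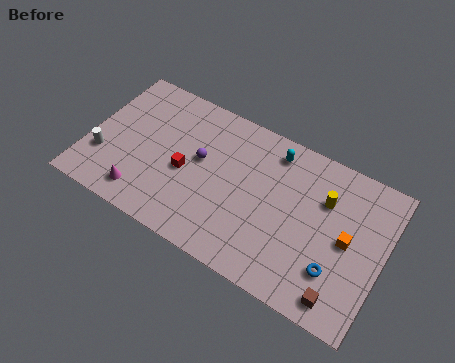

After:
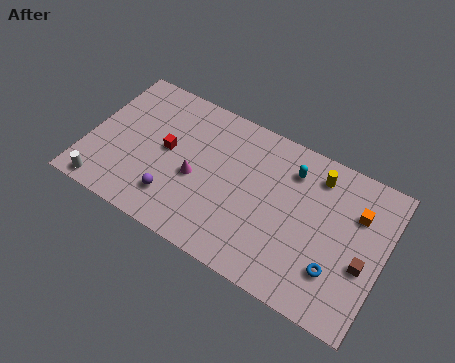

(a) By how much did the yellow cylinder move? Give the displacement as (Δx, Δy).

(-0.6, 1.2)

The yellow cylinder started near (13.3, 6.2) and ended near (12.7, 7.4).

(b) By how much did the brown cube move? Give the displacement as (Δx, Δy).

(0.9, 2.4)

The brown cube started near (14.9, 1.2) and ended near (15.8, 3.6).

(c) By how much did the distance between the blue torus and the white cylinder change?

-0.3

The distance was about 13.4 in the first image and 13.1 in the second, so they moved 0.3 units closer together.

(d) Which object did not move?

the blue torus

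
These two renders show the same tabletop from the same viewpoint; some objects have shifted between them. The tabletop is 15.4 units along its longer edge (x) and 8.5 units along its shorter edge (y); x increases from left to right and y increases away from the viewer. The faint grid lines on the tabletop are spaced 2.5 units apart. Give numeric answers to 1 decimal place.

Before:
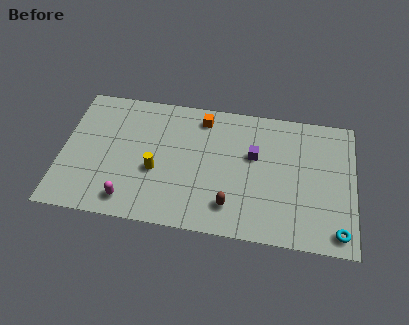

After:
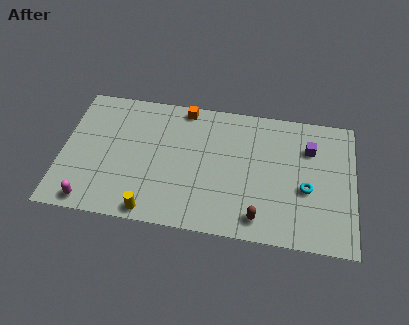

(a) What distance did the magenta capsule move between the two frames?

2.0

The magenta capsule was near (3.7, 1.3) before and (1.7, 0.9) after, so it travelled √(2.0² + 0.4²) ≈ 2.0 units.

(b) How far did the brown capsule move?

1.6

The brown capsule was near (9.0, 1.8) before and (10.5, 1.3) after, so it travelled √(1.5² + 0.5²) ≈ 1.6 units.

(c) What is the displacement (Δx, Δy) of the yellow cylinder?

(-0.1, -2.6)

The yellow cylinder was at about (5.0, 3.4) and moved to about (4.9, 0.8).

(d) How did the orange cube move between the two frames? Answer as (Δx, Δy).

(-1.0, 0.5)

From the two frames, the orange cube sits at roughly (7.3, 7.2) before and (6.3, 7.7) after.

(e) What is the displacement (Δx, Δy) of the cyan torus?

(-1.7, 2.4)

From the two frames, the cyan torus sits at roughly (14.6, 1.1) before and (12.9, 3.5) after.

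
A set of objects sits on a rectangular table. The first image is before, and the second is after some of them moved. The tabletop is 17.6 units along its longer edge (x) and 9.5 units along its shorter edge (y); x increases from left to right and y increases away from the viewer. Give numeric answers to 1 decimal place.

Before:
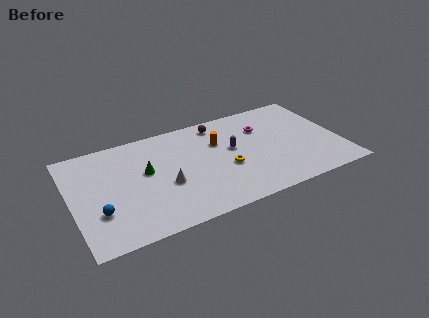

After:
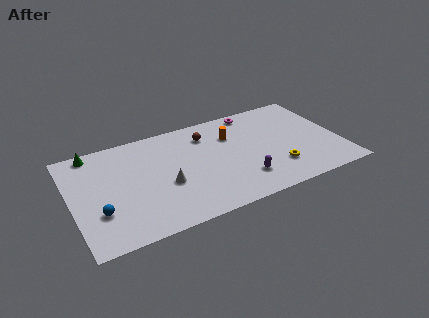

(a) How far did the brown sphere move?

1.2

From (10.0, 8.2) to (9.1, 7.4), the brown sphere covered √(0.9² + 0.8²) ≈ 1.2 units.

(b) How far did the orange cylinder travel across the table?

0.9

From (9.8, 6.4) to (10.7, 6.7), the orange cylinder covered √(0.9² + 0.3²) ≈ 0.9 units.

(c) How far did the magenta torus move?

1.8

From (12.8, 6.7) to (12.4, 8.5), the magenta torus covered √(0.4² + 1.8²) ≈ 1.8 units.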